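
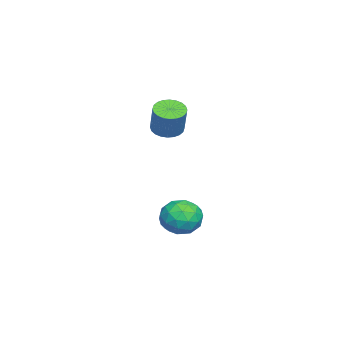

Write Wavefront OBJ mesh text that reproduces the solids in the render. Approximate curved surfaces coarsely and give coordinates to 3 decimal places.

v -3.314 -3.757 2.562
v -2.838 -3.368 2.248
v -2.23 -3.115 3.484
v -2.706 -3.503 3.798
v -3.027 -3.185 2.304
v -2.419 -2.931 3.54
v -3.26 -3.088 2.399
v -2.652 -2.835 3.634
v -3.501 -3.094 2.519
v -2.893 -2.841 3.754
v -3.714 -3.2 2.645
v -3.106 -2.947 3.881
v -3.865 -3.391 2.759
v -3.258 -3.138 3.994
v -3.933 -3.638 2.843
v -3.325 -3.385 4.078
v -3.907 -3.903 2.884
v -3.299 -3.65 4.119
v -3.79 -4.145 2.876
v -3.182 -3.892 4.112
v -3.601 -4.329 2.82
v -2.993 -4.075 4.056
v -3.368 -4.425 2.726
v -2.76 -4.172 3.961
v -3.127 -4.419 2.606
v -2.519 -4.166 3.841
v -2.914 -4.313 2.479
v -2.306 -4.06 3.715
v -2.762 -4.122 2.366
v -2.155 -3.869 3.601
v -2.695 -3.875 2.282
v -2.087 -3.622 3.517
v -2.721 -3.61 2.241
v -2.113 -3.357 3.476
v -2.544 -2.798 -1.894
v -1.921 -2.225 -2.316
v -1.419 -3.395 -1.044
v -0.796 -2.822 -1.466
v -1.447 -2.464 -0.88
v -2.142 -2.095 -1.405
v -1.198 -3.525 -1.955
v -1.893 -3.156 -2.48
v -1.089 -2.674 -2.354
v -1.243 -2.018 -1.689
v -2.097 -3.602 -1.671
v -2.251 -2.946 -1.006
v -2.331 -2.459 -2.18
v -1.009 -3.161 -1.18
v -1.392 -2.951 -0.836
v -1.025 -2.613 -1.084
v -2.461 -2.383 -1.644
v -2.095 -2.046 -1.892
v -1.816 -2.186 -1.048
v -1.245 -3.574 -1.468
v -0.879 -3.237 -1.716
v -2.315 -3.007 -2.276
v -1.948 -2.669 -2.524
v -1.524 -3.434 -2.312
v -1.476 -2.386 -2.45
v -0.815 -2.737 -1.95
v -1.051 -3.15 -2.237
v -1.459 -2.933 -2.546
v -1.566 -2 -2.059
v -0.905 -2.351 -1.559
v -1.288 -2.141 -1.215
v -1.696 -1.924 -1.524
v -1.077 -2.264 -2.081
v -2.435 -3.269 -1.801
v -1.774 -3.62 -1.301
v -1.644 -3.696 -1.836
v -2.052 -3.479 -2.145
v -2.525 -2.883 -1.41
v -1.864 -3.234 -0.91
v -1.881 -2.687 -0.814
v -2.289 -2.47 -1.123
v -2.263 -3.356 -1.279
f 2 1 5
f 2 5 3
f 3 5 6
f 3 6 4
f 5 1 7
f 5 7 6
f 6 7 8
f 6 8 4
f 7 1 9
f 7 9 8
f 8 9 10
f 8 10 4
f 9 1 11
f 9 11 10
f 10 11 12
f 10 12 4
f 11 1 13
f 11 13 12
f 12 13 14
f 12 14 4
f 13 1 15
f 13 15 14
f 14 15 16
f 14 16 4
f 15 1 17
f 15 17 16
f 16 17 18
f 16 18 4
f 17 1 19
f 17 19 18
f 18 19 20
f 18 20 4
f 19 1 21
f 19 21 20
f 20 21 22
f 20 22 4
f 21 1 23
f 21 23 22
f 22 23 24
f 22 24 4
f 23 1 25
f 23 25 24
f 24 25 26
f 24 26 4
f 25 1 27
f 25 27 26
f 26 27 28
f 26 28 4
f 27 1 29
f 27 29 28
f 28 29 30
f 28 30 4
f 29 1 31
f 29 31 30
f 30 31 32
f 30 32 4
f 31 1 33
f 31 33 32
f 32 33 34
f 32 34 4
f 33 1 2
f 33 2 34
f 34 2 3
f 34 3 4
f 35 72 51
f 72 46 75
f 51 75 40
f 72 75 51
f 35 51 47
f 51 40 52
f 47 52 36
f 51 52 47
f 35 47 56
f 47 36 57
f 56 57 42
f 47 57 56
f 35 56 68
f 56 42 71
f 68 71 45
f 56 71 68
f 35 68 72
f 68 45 76
f 72 76 46
f 68 76 72
f 36 52 63
f 52 40 66
f 63 66 44
f 52 66 63
f 40 75 53
f 75 46 74
f 53 74 39
f 75 74 53
f 46 76 73
f 76 45 69
f 73 69 37
f 76 69 73
f 45 71 70
f 71 42 58
f 70 58 41
f 71 58 70
f 42 57 62
f 57 36 59
f 62 59 43
f 57 59 62
f 38 64 50
f 64 44 65
f 50 65 39
f 64 65 50
f 38 50 48
f 50 39 49
f 48 49 37
f 50 49 48
f 38 48 55
f 48 37 54
f 55 54 41
f 48 54 55
f 38 55 60
f 55 41 61
f 60 61 43
f 55 61 60
f 38 60 64
f 60 43 67
f 64 67 44
f 60 67 64
f 39 65 53
f 65 44 66
f 53 66 40
f 65 66 53
f 37 49 73
f 49 39 74
f 73 74 46
f 49 74 73
f 41 54 70
f 54 37 69
f 70 69 45
f 54 69 70
f 43 61 62
f 61 41 58
f 62 58 42
f 61 58 62
f 44 67 63
f 67 43 59
f 63 59 36
f 67 59 63



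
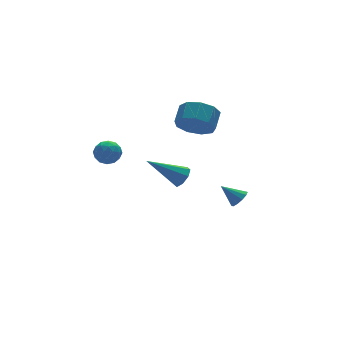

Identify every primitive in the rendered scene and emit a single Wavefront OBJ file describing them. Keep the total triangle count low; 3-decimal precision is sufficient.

v 0.952 2.195 2.69
v 1.79 1.868 2.111
v 2.487 2.559 2.73
v 1.648 2.885 3.31
v 1.484 2.456 1.8
v 2.181 3.147 2.419
v 0.929 2.921 1.905
v 1.626 3.612 2.524
v 0.385 3.046 2.378
v 1.081 3.737 2.997
v 0.105 2.773 2.997
v 0.802 3.464 3.616
v 0.222 2.229 3.472
v 0.919 2.92 4.092
v 0.68 1.669 3.582
v 1.377 2.36 4.201
v 1.266 1.355 3.274
v 1.962 2.046 3.894
v 1.704 1.434 2.694
v 2.4 2.124 3.313
v 3.347 1.7 -3.208
v 3.764 1.6 -2.761
v 2.633 2.38 -2.392
v 3.861 1.923 -2.944
v 3.762 2.16 -3.228
v 3.504 2.221 -3.505
v 3.186 2.084 -3.668
v 2.929 1.8 -3.656
v 2.832 1.477 -3.473
v 2.931 1.24 -3.188
v 3.189 1.179 -2.912
v 3.507 1.316 -2.749
v -0.714 0.597 0.332
v -0.255 0.871 0.752
v -2.306 1.343 1.588
v -0.399 1.198 0.375
v -0.728 1.174 -0.028
v -1.049 0.812 -0.219
v -1.174 0.324 -0.088
v -1.029 -0.004 0.29
v -0.7 0.021 0.692
v -0.379 0.383 0.884
v -3.586 2.887 2.62
v -3.205 2.897 1.966
v -4.435 2.163 2.114
v -4.054 2.173 1.46
v -3.766 1.812 2.061
v -3.242 2.26 2.373
v -4.398 2.8 1.707
v -3.874 3.248 2.019
v -3.707 2.843 1.402
v -3.316 2.232 1.62
v -4.324 2.828 2.46
v -3.933 2.217 2.678
v -3.321 2.956 2.337
v -4.319 2.104 1.743
v -4.15 1.893 2.096
v -3.926 1.898 1.711
v -3.343 2.581 2.577
v -3.119 2.587 2.192
v -3.449 1.949 2.248
v -4.521 2.473 1.888
v -4.297 2.479 1.503
v -3.714 3.162 2.369
v -3.49 3.167 1.984
v -4.191 3.111 1.832
v -3.392 2.93 1.621
v -3.891 2.504 1.324
v -4.093 2.873 1.469
v -3.785 3.136 1.653
v -3.162 2.571 1.75
v -3.662 2.145 1.453
v -3.493 1.933 1.805
v -3.184 2.196 1.989
v -3.457 2.539 1.418
v -3.978 2.915 2.627
v -4.478 2.489 2.33
v -4.456 2.864 2.091
v -4.147 3.127 2.275
v -3.749 2.556 2.756
v -4.248 2.13 2.459
v -3.855 1.924 2.427
v -3.547 2.187 2.611
v -4.183 2.521 2.662
f 2 1 5
f 2 5 3
f 3 5 6
f 3 6 4
f 5 1 7
f 5 7 6
f 6 7 8
f 6 8 4
f 7 1 9
f 7 9 8
f 8 9 10
f 8 10 4
f 9 1 11
f 9 11 10
f 10 11 12
f 10 12 4
f 11 1 13
f 11 13 12
f 12 13 14
f 12 14 4
f 13 1 15
f 13 15 14
f 14 15 16
f 14 16 4
f 15 1 17
f 15 17 16
f 16 17 18
f 16 18 4
f 17 1 19
f 17 19 18
f 18 19 20
f 18 20 4
f 19 1 2
f 19 2 20
f 20 2 3
f 20 3 4
f 22 21 24
f 22 24 23
f 24 21 25
f 24 25 23
f 25 21 26
f 25 26 23
f 26 21 27
f 26 27 23
f 27 21 28
f 27 28 23
f 28 21 29
f 28 29 23
f 29 21 30
f 29 30 23
f 30 21 31
f 30 31 23
f 31 21 32
f 31 32 23
f 32 21 22
f 32 22 23
f 34 33 36
f 34 36 35
f 36 33 37
f 36 37 35
f 37 33 38
f 37 38 35
f 38 33 39
f 38 39 35
f 39 33 40
f 39 40 35
f 40 33 41
f 40 41 35
f 41 33 42
f 41 42 35
f 42 33 34
f 42 34 35
f 43 80 59
f 80 54 83
f 59 83 48
f 80 83 59
f 43 59 55
f 59 48 60
f 55 60 44
f 59 60 55
f 43 55 64
f 55 44 65
f 64 65 50
f 55 65 64
f 43 64 76
f 64 50 79
f 76 79 53
f 64 79 76
f 43 76 80
f 76 53 84
f 80 84 54
f 76 84 80
f 44 60 71
f 60 48 74
f 71 74 52
f 60 74 71
f 48 83 61
f 83 54 82
f 61 82 47
f 83 82 61
f 54 84 81
f 84 53 77
f 81 77 45
f 84 77 81
f 53 79 78
f 79 50 66
f 78 66 49
f 79 66 78
f 50 65 70
f 65 44 67
f 70 67 51
f 65 67 70
f 46 72 58
f 72 52 73
f 58 73 47
f 72 73 58
f 46 58 56
f 58 47 57
f 56 57 45
f 58 57 56
f 46 56 63
f 56 45 62
f 63 62 49
f 56 62 63
f 46 63 68
f 63 49 69
f 68 69 51
f 63 69 68
f 46 68 72
f 68 51 75
f 72 75 52
f 68 75 72
f 47 73 61
f 73 52 74
f 61 74 48
f 73 74 61
f 45 57 81
f 57 47 82
f 81 82 54
f 57 82 81
f 49 62 78
f 62 45 77
f 78 77 53
f 62 77 78
f 51 69 70
f 69 49 66
f 70 66 50
f 69 66 70
f 52 75 71
f 75 51 67
f 71 67 44
f 75 67 71



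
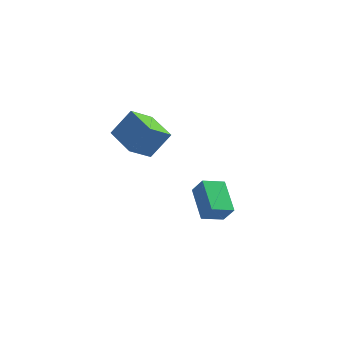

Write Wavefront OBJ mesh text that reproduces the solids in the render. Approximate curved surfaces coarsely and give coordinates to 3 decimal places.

v 1.267 -3.553 1.522
v 0.817 -4.781 2.216
v -0.36 -2.608 2.138
v -0.81 -3.836 2.832
v 2.11 -3.044 2.968
v 1.66 -4.272 3.662
v 0.483 -2.099 3.584
v 0.033 -3.327 4.278
v 2.157 -0.166 -3.681
v 2.902 -0.426 -2.79
v 0.965 1.018 -2.339
v 1.71 0.759 -1.448
v 2.87 0.881 -3.972
v 3.615 0.622 -3.081
v 1.678 2.066 -2.63
v 2.423 1.806 -1.739
f 2 4 1
f 5 2 1
f 1 4 3
f 3 5 1
f 2 8 4
f 6 2 5
f 6 8 2
f 4 8 3
f 7 5 3
f 3 8 7
f 7 6 5
f 8 6 7
f 10 12 9
f 13 10 9
f 9 12 11
f 11 13 9
f 10 16 12
f 14 10 13
f 14 16 10
f 12 16 11
f 15 13 11
f 11 16 15
f 15 14 13
f 16 14 15



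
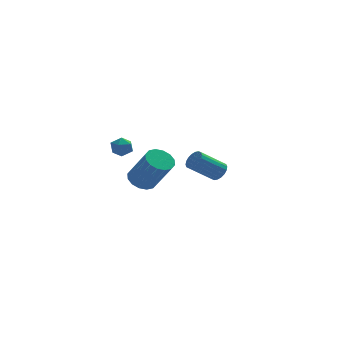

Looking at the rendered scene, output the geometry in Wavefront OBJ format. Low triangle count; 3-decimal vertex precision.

v 3.037 3.453 -3.845
v 3.442 3.513 -3.315
v 1.988 3.147 -2.164
v 1.583 3.087 -2.695
v 3.341 3.791 -3.353
v 1.887 3.425 -2.203
v 3.181 4.002 -3.489
v 1.726 3.636 -2.339
v 2.991 4.105 -3.696
v 1.537 3.738 -2.545
v 2.811 4.078 -3.932
v 1.357 3.712 -2.781
v 2.676 3.927 -4.151
v 1.222 3.561 -3
v 2.612 3.683 -4.309
v 1.158 3.317 -3.159
v 2.632 3.393 -4.376
v 1.178 3.027 -3.225
v 2.733 3.115 -4.337
v 1.279 2.749 -3.187
v 2.894 2.904 -4.201
v 1.439 2.538 -3.051
v 3.083 2.802 -3.995
v 1.629 2.435 -2.844
v 3.263 2.828 -3.759
v 1.809 2.462 -2.608
v 3.398 2.979 -3.54
v 1.944 2.613 -2.389
v 3.462 3.223 -3.381
v 2.008 2.857 -2.231
v -2.497 3.867 -1.378
v -2.133 3.756 -1.984
v -2.607 2.724 -1.236
v -2.243 2.613 -1.842
v -1.909 2.877 -1.267
v -1.841 3.583 -1.355
v -2.899 2.897 -1.865
v -2.831 3.603 -1.953
v -2.381 3.157 -2.285
v -1.77 3.144 -1.915
v -2.97 3.336 -1.305
v -2.359 3.323 -0.935
v -1.795 -3.051 -1.329
v -1.264 -3.48 -1.819
v -0.415 -4.458 -0.04
v -0.945 -4.029 0.449
v -1.053 -3.114 -1.718
v -0.203 -4.092 0.06
v -1.04 -2.731 -1.513
v -0.191 -3.708 0.265
v -1.23 -2.433 -1.259
v -0.381 -3.411 0.519
v -1.571 -2.301 -1.024
v -0.722 -3.279 0.755
v -1.972 -2.37 -0.87
v -1.123 -3.348 0.908
v -2.325 -2.622 -0.84
v -1.476 -3.6 0.939
v -2.537 -2.988 -0.94
v -1.687 -3.966 0.838
v -2.549 -3.372 -1.145
v -1.7 -4.349 0.633
v -2.359 -3.669 -1.399
v -1.51 -4.647 0.379
v -2.018 -3.801 -1.635
v -1.169 -4.779 0.144
v -1.617 -3.732 -1.788
v -0.768 -4.71 -0.01
f 2 1 5
f 2 5 3
f 3 5 6
f 3 6 4
f 5 1 7
f 5 7 6
f 6 7 8
f 6 8 4
f 7 1 9
f 7 9 8
f 8 9 10
f 8 10 4
f 9 1 11
f 9 11 10
f 10 11 12
f 10 12 4
f 11 1 13
f 11 13 12
f 12 13 14
f 12 14 4
f 13 1 15
f 13 15 14
f 14 15 16
f 14 16 4
f 15 1 17
f 15 17 16
f 16 17 18
f 16 18 4
f 17 1 19
f 17 19 18
f 18 19 20
f 18 20 4
f 19 1 21
f 19 21 20
f 20 21 22
f 20 22 4
f 21 1 23
f 21 23 22
f 22 23 24
f 22 24 4
f 23 1 25
f 23 25 24
f 24 25 26
f 24 26 4
f 25 1 27
f 25 27 26
f 26 27 28
f 26 28 4
f 27 1 29
f 27 29 28
f 28 29 30
f 28 30 4
f 29 1 2
f 29 2 30
f 30 2 3
f 30 3 4
f 31 42 36
f 31 36 32
f 31 32 38
f 31 38 41
f 31 41 42
f 32 36 40
f 36 42 35
f 42 41 33
f 41 38 37
f 38 32 39
f 34 40 35
f 34 35 33
f 34 33 37
f 34 37 39
f 34 39 40
f 35 40 36
f 33 35 42
f 37 33 41
f 39 37 38
f 40 39 32
f 44 43 47
f 44 47 45
f 45 47 48
f 45 48 46
f 47 43 49
f 47 49 48
f 48 49 50
f 48 50 46
f 49 43 51
f 49 51 50
f 50 51 52
f 50 52 46
f 51 43 53
f 51 53 52
f 52 53 54
f 52 54 46
f 53 43 55
f 53 55 54
f 54 55 56
f 54 56 46
f 55 43 57
f 55 57 56
f 56 57 58
f 56 58 46
f 57 43 59
f 57 59 58
f 58 59 60
f 58 60 46
f 59 43 61
f 59 61 60
f 60 61 62
f 60 62 46
f 61 43 63
f 61 63 62
f 62 63 64
f 62 64 46
f 63 43 65
f 63 65 64
f 64 65 66
f 64 66 46
f 65 43 67
f 65 67 66
f 66 67 68
f 66 68 46
f 67 43 44
f 67 44 68
f 68 44 45
f 68 45 46



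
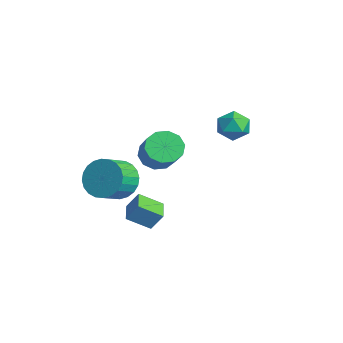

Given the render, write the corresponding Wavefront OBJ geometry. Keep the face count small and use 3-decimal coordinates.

v -2.698 3.215 -0.904
v -2.011 3.148 -1.285
v -2.589 2.012 -0.495
v -1.902 1.945 -0.876
v -1.958 2.413 -0.244
v -2.026 3.157 -0.497
v -2.574 2.003 -1.283
v -2.642 2.747 -1.536
v -1.934 2.399 -1.519
v -1.554 2.652 -0.877
v -3.046 2.508 -0.903
v -2.666 2.761 -0.261
v -3.536 -1.875 -3.731
v -2.867 -1.248 -3.385
v -2.335 -2.138 -2.803
v -3.004 -2.765 -3.149
v -3.135 -1.23 -3.113
v -2.602 -2.12 -2.53
v -3.464 -1.31 -2.934
v -2.931 -2.2 -2.351
v -3.803 -1.476 -2.877
v -3.27 -2.366 -2.294
v -4.102 -1.702 -2.95
v -3.569 -2.593 -2.367
v -4.315 -1.955 -3.142
v -3.782 -2.846 -2.559
v -4.41 -2.196 -3.424
v -3.877 -3.086 -2.841
v -4.371 -2.388 -3.752
v -3.838 -3.278 -3.169
v -4.205 -2.502 -4.077
v -3.673 -3.392 -3.495
v -3.938 -2.52 -4.35
v -3.405 -3.41 -3.767
v -3.609 -2.44 -4.529
v -3.076 -3.33 -3.946
v -3.27 -2.274 -4.586
v -2.737 -3.164 -4.003
v -2.971 -2.047 -4.513
v -2.438 -2.938 -3.93
v -2.758 -1.794 -4.321
v -2.225 -2.685 -3.738
v -2.663 -1.554 -4.039
v -2.13 -2.444 -3.456
v -2.702 -1.362 -3.711
v -2.169 -2.252 -3.128
v -2.755 -0.502 -2.091
v -2.219 -0.337 -2.675
v -0.888 -0.553 -1.513
v -1.425 -0.718 -0.929
v -2.343 0.094 -2.453
v -1.012 -0.122 -1.291
v -2.625 0.297 -2.093
v -1.294 0.081 -0.93
v -2.956 0.195 -1.732
v -1.626 -0.02 -0.569
v -3.211 -0.173 -1.508
v -1.88 -0.389 -0.346
v -3.292 -0.667 -1.507
v -1.961 -0.883 -0.345
v -3.168 -1.098 -1.729
v -1.837 -1.314 -0.567
v -2.886 -1.301 -2.09
v -1.555 -1.517 -0.927
v -2.554 -1.2 -2.451
v -1.224 -1.415 -1.288
v -2.3 -0.831 -2.674
v -0.969 -1.047 -1.512
v 0.57 -2.087 -4.119
v 0.279 -2.998 -3.517
v -0.316 -1.733 -4.01
v -0.606 -2.644 -3.408
v 0.826 -1.676 -3.372
v 0.536 -2.587 -2.77
v -0.059 -1.322 -3.263
v -0.35 -2.233 -2.661
f 1 12 6
f 1 6 2
f 1 2 8
f 1 8 11
f 1 11 12
f 2 6 10
f 6 12 5
f 12 11 3
f 11 8 7
f 8 2 9
f 4 10 5
f 4 5 3
f 4 3 7
f 4 7 9
f 4 9 10
f 5 10 6
f 3 5 12
f 7 3 11
f 9 7 8
f 10 9 2
f 14 13 17
f 14 17 15
f 15 17 18
f 15 18 16
f 17 13 19
f 17 19 18
f 18 19 20
f 18 20 16
f 19 13 21
f 19 21 20
f 20 21 22
f 20 22 16
f 21 13 23
f 21 23 22
f 22 23 24
f 22 24 16
f 23 13 25
f 23 25 24
f 24 25 26
f 24 26 16
f 25 13 27
f 25 27 26
f 26 27 28
f 26 28 16
f 27 13 29
f 27 29 28
f 28 29 30
f 28 30 16
f 29 13 31
f 29 31 30
f 30 31 32
f 30 32 16
f 31 13 33
f 31 33 32
f 32 33 34
f 32 34 16
f 33 13 35
f 33 35 34
f 34 35 36
f 34 36 16
f 35 13 37
f 35 37 36
f 36 37 38
f 36 38 16
f 37 13 39
f 37 39 38
f 38 39 40
f 38 40 16
f 39 13 41
f 39 41 40
f 40 41 42
f 40 42 16
f 41 13 43
f 41 43 42
f 42 43 44
f 42 44 16
f 43 13 45
f 43 45 44
f 44 45 46
f 44 46 16
f 45 13 14
f 45 14 46
f 46 14 15
f 46 15 16
f 48 47 51
f 48 51 49
f 49 51 52
f 49 52 50
f 51 47 53
f 51 53 52
f 52 53 54
f 52 54 50
f 53 47 55
f 53 55 54
f 54 55 56
f 54 56 50
f 55 47 57
f 55 57 56
f 56 57 58
f 56 58 50
f 57 47 59
f 57 59 58
f 58 59 60
f 58 60 50
f 59 47 61
f 59 61 60
f 60 61 62
f 60 62 50
f 61 47 63
f 61 63 62
f 62 63 64
f 62 64 50
f 63 47 65
f 63 65 64
f 64 65 66
f 64 66 50
f 65 47 67
f 65 67 66
f 66 67 68
f 66 68 50
f 67 47 48
f 67 48 68
f 68 48 49
f 68 49 50
f 70 72 69
f 73 70 69
f 69 72 71
f 71 73 69
f 70 76 72
f 74 70 73
f 74 76 70
f 72 76 71
f 75 73 71
f 71 76 75
f 75 74 73
f 76 74 75



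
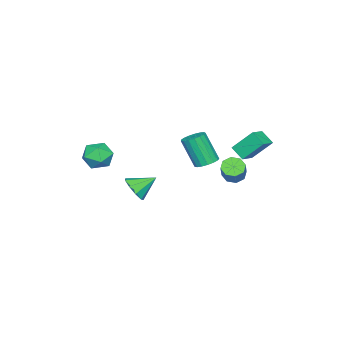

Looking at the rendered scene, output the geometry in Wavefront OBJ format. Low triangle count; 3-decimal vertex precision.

v -2.906 2.981 -0.84
v -2.535 2.432 -0.943
v -1.483 2.931 0.197
v -1.854 3.479 0.3
v -2.395 2.824 -1.244
v -1.342 3.322 -0.103
v -2.554 3.307 -1.308
v -1.501 3.805 -0.167
v -2.919 3.599 -1.098
v -1.867 4.097 0.042
v -3.277 3.529 -0.737
v -2.225 4.028 0.403
v -3.418 3.138 -0.437
v -2.365 3.636 0.704
v -3.259 2.655 -0.373
v -2.206 3.153 0.768
v -2.893 2.363 -0.582
v -1.841 2.861 0.558
v -3.294 1.111 -0.684
v -2.719 1.499 -0.49
v -2.731 0.636 1.259
v -3.306 0.249 1.064
v -2.987 1.694 -0.395
v -2.998 0.832 1.354
v -3.325 1.756 -0.366
v -3.336 0.894 1.382
v -3.655 1.671 -0.411
v -3.667 0.808 1.338
v -3.903 1.457 -0.518
v -3.915 0.594 1.231
v -4.012 1.164 -0.663
v -4.024 0.301 1.086
v -3.956 0.859 -0.813
v -3.968 -0.004 0.936
v -3.749 0.611 -0.934
v -3.76 -0.251 0.815
v -3.437 0.479 -0.997
v -3.448 -0.384 0.752
v -3.093 0.491 -0.989
v -3.104 -0.372 0.76
v -2.795 0.645 -0.911
v -2.806 -0.217 0.838
v -2.611 0.906 -0.781
v -2.622 0.044 0.968
v -2.584 1.214 -0.629
v -2.595 0.352 1.12
v -0.568 -1.825 -2.277
v -0.15 -1.135 -2.654
v -1.372 -0.915 -1.503
v -0.64 -1.287 -2.983
v -1.096 -1.691 -2.982
v -1.305 -2.157 -2.651
v -1.169 -2.468 -2.145
v -0.753 -2.478 -1.702
v -0.25 -2.183 -1.527
v 0.104 -1.72 -1.704
v 0.143 -1.306 -2.149
v 0.663 -2.31 0.929
v 1.556 -2.515 0.618
v 0.224 -3.785 0.642
v 1.117 -3.99 0.331
v 0.961 -3.809 1.268
v 1.232 -2.897 1.446
v 0.548 -3.403 -0.186
v 0.819 -2.491 -0.008
v 1.485 -3.191 -0.071
v 1.74 -3.442 0.828
v 0.04 -2.858 0.432
v 0.295 -3.109 1.331
v -3.249 3.859 0.429
v -3.468 3.093 0.999
v -3.634 4.88 1.653
v -3.852 4.113 2.224
v -2.228 3.827 0.776
v -2.446 3.06 1.347
v -2.612 4.847 2.001
v -2.831 4.081 2.571
f 2 1 5
f 2 5 3
f 3 5 6
f 3 6 4
f 5 1 7
f 5 7 6
f 6 7 8
f 6 8 4
f 7 1 9
f 7 9 8
f 8 9 10
f 8 10 4
f 9 1 11
f 9 11 10
f 10 11 12
f 10 12 4
f 11 1 13
f 11 13 12
f 12 13 14
f 12 14 4
f 13 1 15
f 13 15 14
f 14 15 16
f 14 16 4
f 15 1 17
f 15 17 16
f 16 17 18
f 16 18 4
f 17 1 2
f 17 2 18
f 18 2 3
f 18 3 4
f 20 19 23
f 20 23 21
f 21 23 24
f 21 24 22
f 23 19 25
f 23 25 24
f 24 25 26
f 24 26 22
f 25 19 27
f 25 27 26
f 26 27 28
f 26 28 22
f 27 19 29
f 27 29 28
f 28 29 30
f 28 30 22
f 29 19 31
f 29 31 30
f 30 31 32
f 30 32 22
f 31 19 33
f 31 33 32
f 32 33 34
f 32 34 22
f 33 19 35
f 33 35 34
f 34 35 36
f 34 36 22
f 35 19 37
f 35 37 36
f 36 37 38
f 36 38 22
f 37 19 39
f 37 39 38
f 38 39 40
f 38 40 22
f 39 19 41
f 39 41 40
f 40 41 42
f 40 42 22
f 41 19 43
f 41 43 42
f 42 43 44
f 42 44 22
f 43 19 45
f 43 45 44
f 44 45 46
f 44 46 22
f 45 19 20
f 45 20 46
f 46 20 21
f 46 21 22
f 48 47 50
f 48 50 49
f 50 47 51
f 50 51 49
f 51 47 52
f 51 52 49
f 52 47 53
f 52 53 49
f 53 47 54
f 53 54 49
f 54 47 55
f 54 55 49
f 55 47 56
f 55 56 49
f 56 47 57
f 56 57 49
f 57 47 48
f 57 48 49
f 58 69 63
f 58 63 59
f 58 59 65
f 58 65 68
f 58 68 69
f 59 63 67
f 63 69 62
f 69 68 60
f 68 65 64
f 65 59 66
f 61 67 62
f 61 62 60
f 61 60 64
f 61 64 66
f 61 66 67
f 62 67 63
f 60 62 69
f 64 60 68
f 66 64 65
f 67 66 59
f 71 73 70
f 74 71 70
f 70 73 72
f 72 74 70
f 71 77 73
f 75 71 74
f 75 77 71
f 73 77 72
f 76 74 72
f 72 77 76
f 76 75 74
f 77 75 76



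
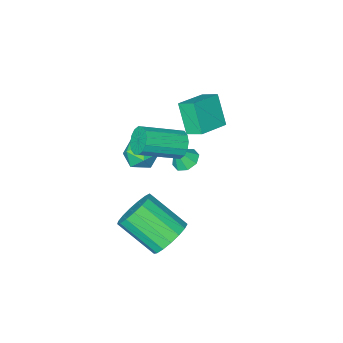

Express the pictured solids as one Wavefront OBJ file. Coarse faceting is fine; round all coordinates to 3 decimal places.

v -0.833 0.134 1.163
v -0.318 -0.144 0.836
v -0.307 -0.014 2.117
v -0.267 0.364 0.887
v -0.548 0.737 1.099
v -0.995 0.757 1.348
v -1.348 0.412 1.489
v -1.399 -0.096 1.438
v -1.118 -0.469 1.226
v -0.67 -0.489 0.977
v -2.907 -1.089 1.599
v -3.049 -2.02 2.978
v -3.22 -0.313 2.09
v -3.363 -1.244 3.469
v -1.417 -0.736 1.991
v -1.56 -1.667 3.37
v -1.731 0.04 2.482
v -1.873 -0.891 3.861
v -0.113 0.813 3.253
v 0.23 1.029 2.645
v 2.015 0.543 3.48
v 1.673 0.327 4.087
v 0.212 1.337 2.863
v 1.998 0.851 3.697
v 0.108 1.506 3.184
v 1.893 1.02 4.019
v -0.056 1.488 3.525
v 1.73 1.002 4.359
v -0.235 1.29 3.792
v 1.551 0.804 4.626
v -0.381 0.964 3.915
v 1.405 0.478 4.749
v -0.455 0.597 3.86
v 1.33 0.111 4.695
v -0.438 0.289 3.643
v 1.348 -0.197 4.477
v -0.333 0.12 3.321
v 1.452 -0.366 4.156
v -0.17 0.138 2.981
v 1.616 -0.348 3.815
v 0.009 0.336 2.714
v 1.795 -0.15 3.548
v 0.155 0.662 2.591
v 1.941 0.176 3.425
v -0.046 -0.803 1.286
v 0.445 -0.727 0.531
v 0.615 -2.073 1.589
v 1.106 -1.997 0.834
v 1.252 -1.434 1.527
v 0.843 -0.649 1.339
v 0.217 -2.151 0.781
v -0.192 -1.366 0.593
v 0.608 -1.56 0.219
v 1.248 -1.117 0.68
v -0.188 -1.683 1.44
v 0.452 -1.24 1.901
v 2.061 3.53 0.153
v 2.815 4.162 0.422
v 3.673 2.623 1.636
v 2.919 1.99 1.367
v 2.472 4.238 0.761
v 3.33 2.699 1.975
v 2.035 4.152 0.961
v 2.893 2.613 2.175
v 1.604 3.923 0.975
v 2.462 2.384 2.189
v 1.277 3.604 0.802
v 2.135 2.065 2.016
v 1.131 3.268 0.479
v 1.988 1.729 1.693
v 1.197 2.992 0.082
v 2.055 1.453 1.296
v 1.461 2.839 -0.299
v 2.319 1.3 0.915
v 1.863 2.844 -0.576
v 2.721 1.305 0.638
v 2.31 3.006 -0.686
v 3.168 1.467 0.528
v 2.7 3.288 -0.604
v 3.558 1.749 0.61
v 2.944 3.626 -0.349
v 3.802 2.086 0.865
v 2.985 3.941 0.021
v 3.843 2.402 1.236
f 2 1 4
f 2 4 3
f 4 1 5
f 4 5 3
f 5 1 6
f 5 6 3
f 6 1 7
f 6 7 3
f 7 1 8
f 7 8 3
f 8 1 9
f 8 9 3
f 9 1 10
f 9 10 3
f 10 1 2
f 10 2 3
f 12 14 11
f 15 12 11
f 11 14 13
f 13 15 11
f 12 18 14
f 16 12 15
f 16 18 12
f 14 18 13
f 17 15 13
f 13 18 17
f 17 16 15
f 18 16 17
f 20 19 23
f 20 23 21
f 21 23 24
f 21 24 22
f 23 19 25
f 23 25 24
f 24 25 26
f 24 26 22
f 25 19 27
f 25 27 26
f 26 27 28
f 26 28 22
f 27 19 29
f 27 29 28
f 28 29 30
f 28 30 22
f 29 19 31
f 29 31 30
f 30 31 32
f 30 32 22
f 31 19 33
f 31 33 32
f 32 33 34
f 32 34 22
f 33 19 35
f 33 35 34
f 34 35 36
f 34 36 22
f 35 19 37
f 35 37 36
f 36 37 38
f 36 38 22
f 37 19 39
f 37 39 38
f 38 39 40
f 38 40 22
f 39 19 41
f 39 41 40
f 40 41 42
f 40 42 22
f 41 19 43
f 41 43 42
f 42 43 44
f 42 44 22
f 43 19 20
f 43 20 44
f 44 20 21
f 44 21 22
f 45 56 50
f 45 50 46
f 45 46 52
f 45 52 55
f 45 55 56
f 46 50 54
f 50 56 49
f 56 55 47
f 55 52 51
f 52 46 53
f 48 54 49
f 48 49 47
f 48 47 51
f 48 51 53
f 48 53 54
f 49 54 50
f 47 49 56
f 51 47 55
f 53 51 52
f 54 53 46
f 58 57 61
f 58 61 59
f 59 61 62
f 59 62 60
f 61 57 63
f 61 63 62
f 62 63 64
f 62 64 60
f 63 57 65
f 63 65 64
f 64 65 66
f 64 66 60
f 65 57 67
f 65 67 66
f 66 67 68
f 66 68 60
f 67 57 69
f 67 69 68
f 68 69 70
f 68 70 60
f 69 57 71
f 69 71 70
f 70 71 72
f 70 72 60
f 71 57 73
f 71 73 72
f 72 73 74
f 72 74 60
f 73 57 75
f 73 75 74
f 74 75 76
f 74 76 60
f 75 57 77
f 75 77 76
f 76 77 78
f 76 78 60
f 77 57 79
f 77 79 78
f 78 79 80
f 78 80 60
f 79 57 81
f 79 81 80
f 80 81 82
f 80 82 60
f 81 57 83
f 81 83 82
f 82 83 84
f 82 84 60
f 83 57 58
f 83 58 84
f 84 58 59
f 84 59 60



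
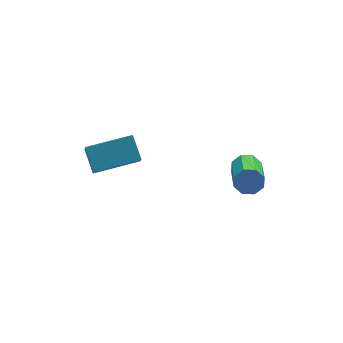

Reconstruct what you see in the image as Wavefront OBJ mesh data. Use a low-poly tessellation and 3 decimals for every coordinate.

v 2.699 -0.881 -0.862
v 2.989 -0.744 -0.402
v 2.57 -2.223 0.301
v 2.281 -2.359 -0.158
v 2.58 -0.619 -0.381
v 2.161 -2.097 0.322
v 2.241 -0.646 -0.642
v 1.822 -2.125 0.061
v 2.17 -0.811 -1.031
v 1.751 -2.29 -0.328
v 2.41 -1.017 -1.321
v 1.991 -2.496 -0.618
v 2.819 -1.143 -1.342
v 2.4 -2.621 -0.639
v 3.158 -1.115 -1.081
v 2.739 -2.594 -0.378
v 3.229 -0.95 -0.692
v 2.81 -2.429 0.011
v -1.996 2.467 -3.08
v -2.129 1.804 -2.304
v -2.08 3.301 -2.382
v -2.213 2.637 -1.606
v -0.227 2.423 -2.814
v -0.36 1.759 -2.038
v -0.311 3.256 -2.116
v -0.444 2.593 -1.34
f 2 1 5
f 2 5 3
f 3 5 6
f 3 6 4
f 5 1 7
f 5 7 6
f 6 7 8
f 6 8 4
f 7 1 9
f 7 9 8
f 8 9 10
f 8 10 4
f 9 1 11
f 9 11 10
f 10 11 12
f 10 12 4
f 11 1 13
f 11 13 12
f 12 13 14
f 12 14 4
f 13 1 15
f 13 15 14
f 14 15 16
f 14 16 4
f 15 1 17
f 15 17 16
f 16 17 18
f 16 18 4
f 17 1 2
f 17 2 18
f 18 2 3
f 18 3 4
f 20 22 19
f 23 20 19
f 19 22 21
f 21 23 19
f 20 26 22
f 24 20 23
f 24 26 20
f 22 26 21
f 25 23 21
f 21 26 25
f 25 24 23
f 26 24 25



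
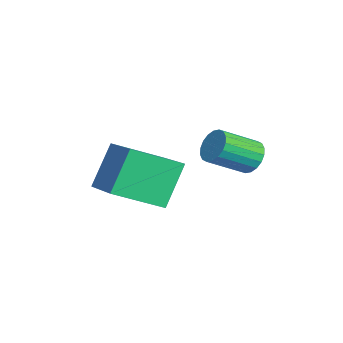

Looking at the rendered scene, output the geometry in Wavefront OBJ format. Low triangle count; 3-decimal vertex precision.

v -1.561 0.061 1.548
v -1.234 -0.17 0.998
v -0.852 -1.451 1.762
v -1.179 -1.221 2.312
v -1.018 -0.017 1.146
v -0.636 -1.299 1.91
v -0.91 0.15 1.373
v -0.528 -1.131 2.137
v -0.931 0.301 1.635
v -0.549 -0.981 2.399
v -1.076 0.403 1.88
v -0.694 -0.878 2.644
v -1.318 0.438 2.059
v -0.936 -0.844 2.823
v -1.607 0.398 2.137
v -1.225 -0.883 2.901
v -1.888 0.291 2.098
v -1.506 -0.99 2.862
v -2.104 0.139 1.95
v -1.722 -1.143 2.714
v -2.212 -0.029 1.723
v -1.83 -1.31 2.487
v -2.191 -0.179 1.461
v -1.809 -1.461 2.225
v -2.046 -0.282 1.216
v -1.664 -1.563 1.98
v -1.804 -0.316 1.037
v -1.422 -1.598 1.801
v -1.515 -0.277 0.959
v -1.133 -1.558 1.723
v -4.302 -2.516 0.256
v -4.098 -4.299 1.114
v -2.407 -1.988 0.902
v -2.204 -3.772 1.761
v -3.556 -3.208 -1.361
v -3.353 -4.992 -0.502
v -1.662 -2.681 -0.714
v -1.458 -4.464 0.144
f 2 1 5
f 2 5 3
f 3 5 6
f 3 6 4
f 5 1 7
f 5 7 6
f 6 7 8
f 6 8 4
f 7 1 9
f 7 9 8
f 8 9 10
f 8 10 4
f 9 1 11
f 9 11 10
f 10 11 12
f 10 12 4
f 11 1 13
f 11 13 12
f 12 13 14
f 12 14 4
f 13 1 15
f 13 15 14
f 14 15 16
f 14 16 4
f 15 1 17
f 15 17 16
f 16 17 18
f 16 18 4
f 17 1 19
f 17 19 18
f 18 19 20
f 18 20 4
f 19 1 21
f 19 21 20
f 20 21 22
f 20 22 4
f 21 1 23
f 21 23 22
f 22 23 24
f 22 24 4
f 23 1 25
f 23 25 24
f 24 25 26
f 24 26 4
f 25 1 27
f 25 27 26
f 26 27 28
f 26 28 4
f 27 1 29
f 27 29 28
f 28 29 30
f 28 30 4
f 29 1 2
f 29 2 30
f 30 2 3
f 30 3 4
f 32 34 31
f 35 32 31
f 31 34 33
f 33 35 31
f 32 38 34
f 36 32 35
f 36 38 32
f 34 38 33
f 37 35 33
f 33 38 37
f 37 36 35
f 38 36 37



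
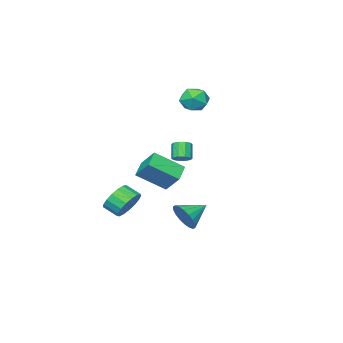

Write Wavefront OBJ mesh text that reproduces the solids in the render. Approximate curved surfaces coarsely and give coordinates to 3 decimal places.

v -4.743 -2.025 3.589
v -4.08 -1.837 4.397
v -3.54 -2.983 2.823
v -2.877 -2.795 3.631
v -3.735 -3.403 3.779
v -4.479 -2.81 4.253
v -3.141 -2.01 2.967
v -3.885 -1.417 3.441
v -3.09 -1.827 4.012
v -3.457 -2.688 4.514
v -4.163 -2.132 2.706
v -4.53 -2.993 3.208
v 3.837 0.013 -2.447
v 4.84 0.14 -2.767
v 5.125 -0.766 -2.233
v 4.123 -0.893 -1.913
v 4.82 0.393 -2.328
v 5.105 -0.514 -1.794
v 4.575 0.559 -1.916
v 4.86 -0.348 -1.382
v 4.161 0.599 -1.625
v 4.446 -0.307 -1.091
v 3.673 0.506 -1.523
v 3.958 -0.401 -0.989
v 3.222 0.299 -1.632
v 3.508 -0.607 -1.098
v 2.913 0.027 -1.929
v 3.198 -0.879 -1.395
v 2.815 -0.248 -2.343
v 3.101 -1.154 -1.809
v 2.952 -0.463 -2.782
v 3.237 -1.37 -2.248
v 3.291 -0.57 -3.144
v 3.576 -1.476 -2.61
v 3.755 -0.542 -3.346
v 4.041 -1.449 -2.812
v 4.239 -0.388 -3.342
v 4.524 -1.294 -2.808
v 4.63 -0.142 -3.133
v 4.915 -1.048 -2.599
v 2.371 2.029 -0.038
v 2.362 3.102 1.067
v 3.354 2.587 -0.572
v 3.345 3.659 0.533
v 3.655 0.861 1.107
v 3.646 1.933 2.212
v 4.638 1.418 0.573
v 4.629 2.491 1.678
v 0.296 0.916 -4.18
v 0.756 1.346 -3.327
v -1.236 1.244 -3.52
v 0.709 1.714 -3.618
v 0.581 1.924 -4.021
v 0.396 1.935 -4.455
v 0.191 1.743 -4.834
v 0.007 1.388 -5.084
v -0.119 0.939 -5.155
v -0.164 0.486 -5.033
v -0.117 0.118 -4.742
v 0.011 -0.093 -4.34
v 0.196 -0.103 -3.906
v 0.4 0.088 -3.526
v 0.584 0.444 -3.276
v 0.711 0.892 -3.205
v 2.602 3.097 1.785
v 3.138 2.966 1.995
v 2.673 2.492 2.885
v 2.138 2.623 2.675
v 3.045 3.295 2.122
v 2.58 2.82 3.011
v 2.782 3.549 2.12
v 2.317 3.074 3.01
v 2.451 3.63 1.991
v 1.986 3.155 2.88
v 2.178 3.507 1.782
v 1.713 3.033 2.672
v 2.067 3.228 1.575
v 1.602 2.754 2.465
v 2.16 2.9 1.449
v 1.695 2.425 2.338
v 2.423 2.646 1.45
v 1.958 2.171 2.34
v 2.754 2.565 1.58
v 2.289 2.09 2.469
v 3.027 2.687 1.788
v 2.562 2.213 2.678
f 1 12 6
f 1 6 2
f 1 2 8
f 1 8 11
f 1 11 12
f 2 6 10
f 6 12 5
f 12 11 3
f 11 8 7
f 8 2 9
f 4 10 5
f 4 5 3
f 4 3 7
f 4 7 9
f 4 9 10
f 5 10 6
f 3 5 12
f 7 3 11
f 9 7 8
f 10 9 2
f 14 13 17
f 14 17 15
f 15 17 18
f 15 18 16
f 17 13 19
f 17 19 18
f 18 19 20
f 18 20 16
f 19 13 21
f 19 21 20
f 20 21 22
f 20 22 16
f 21 13 23
f 21 23 22
f 22 23 24
f 22 24 16
f 23 13 25
f 23 25 24
f 24 25 26
f 24 26 16
f 25 13 27
f 25 27 26
f 26 27 28
f 26 28 16
f 27 13 29
f 27 29 28
f 28 29 30
f 28 30 16
f 29 13 31
f 29 31 30
f 30 31 32
f 30 32 16
f 31 13 33
f 31 33 32
f 32 33 34
f 32 34 16
f 33 13 35
f 33 35 34
f 34 35 36
f 34 36 16
f 35 13 37
f 35 37 36
f 36 37 38
f 36 38 16
f 37 13 39
f 37 39 38
f 38 39 40
f 38 40 16
f 39 13 14
f 39 14 40
f 40 14 15
f 40 15 16
f 42 44 41
f 45 42 41
f 41 44 43
f 43 45 41
f 42 48 44
f 46 42 45
f 46 48 42
f 44 48 43
f 47 45 43
f 43 48 47
f 47 46 45
f 48 46 47
f 50 49 52
f 50 52 51
f 52 49 53
f 52 53 51
f 53 49 54
f 53 54 51
f 54 49 55
f 54 55 51
f 55 49 56
f 55 56 51
f 56 49 57
f 56 57 51
f 57 49 58
f 57 58 51
f 58 49 59
f 58 59 51
f 59 49 60
f 59 60 51
f 60 49 61
f 60 61 51
f 61 49 62
f 61 62 51
f 62 49 63
f 62 63 51
f 63 49 64
f 63 64 51
f 64 49 50
f 64 50 51
f 66 65 69
f 66 69 67
f 67 69 70
f 67 70 68
f 69 65 71
f 69 71 70
f 70 71 72
f 70 72 68
f 71 65 73
f 71 73 72
f 72 73 74
f 72 74 68
f 73 65 75
f 73 75 74
f 74 75 76
f 74 76 68
f 75 65 77
f 75 77 76
f 76 77 78
f 76 78 68
f 77 65 79
f 77 79 78
f 78 79 80
f 78 80 68
f 79 65 81
f 79 81 80
f 80 81 82
f 80 82 68
f 81 65 83
f 81 83 82
f 82 83 84
f 82 84 68
f 83 65 85
f 83 85 84
f 84 85 86
f 84 86 68
f 85 65 66
f 85 66 86
f 86 66 67
f 86 67 68



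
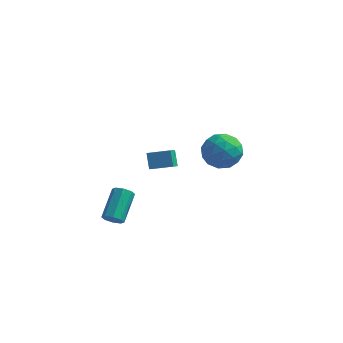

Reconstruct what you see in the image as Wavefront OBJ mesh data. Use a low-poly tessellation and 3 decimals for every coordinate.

v 0.295 3.713 -0.161
v 1.317 3.998 -0.381
v 0.323 2.582 -1.499
v 1.345 2.867 -1.719
v 1.119 2.312 -0.816
v 1.102 3.012 0.011
v 0.538 3.568 -1.891
v 0.521 4.268 -1.064
v 1.467 3.909 -1.45
v 1.826 3.132 -0.785
v -0.186 3.448 -1.095
v 0.173 2.671 -0.43
v 0.803 3.955 -0.154
v 0.837 2.625 -1.726
v 0.704 2.299 -1.196
v 1.304 2.467 -1.325
v 0.677 3.375 0.076
v 1.278 3.543 -0.052
v 1.162 2.552 -0.308
v 0.362 3.037 -1.828
v 0.963 3.205 -1.956
v 0.336 4.113 -0.555
v 0.936 4.281 -0.684
v 0.478 4.028 -1.572
v 1.492 4.07 -0.911
v 1.509 3.405 -1.697
v 1.035 3.817 -1.798
v 1.024 4.228 -1.312
v 1.703 3.614 -0.52
v 1.72 2.949 -1.307
v 1.587 2.623 -0.776
v 1.577 3.034 -0.29
v 1.792 3.561 -1.149
v -0.08 3.631 -0.573
v -0.063 2.966 -1.36
v 0.063 3.546 -1.59
v 0.053 3.957 -1.104
v 0.131 3.175 -0.183
v 0.148 2.51 -0.969
v 0.616 2.352 -0.568
v 0.605 2.763 -0.082
v -0.152 3.019 -0.731
v -2.383 -3.205 -1.904
v -1.855 -3.147 -2.005
v -1.83 -1.736 -1.057
v -2.357 -1.795 -0.956
v -2.093 -2.955 -2.284
v -2.067 -1.544 -1.336
v -2.5 -2.91 -2.341
v -2.474 -1.499 -1.393
v -2.838 -3.038 -2.141
v -2.813 -1.627 -1.193
v -2.91 -3.264 -1.803
v -2.885 -1.853 -0.855
v -2.673 -3.456 -1.524
v -2.647 -2.045 -0.576
v -2.266 -3.501 -1.467
v -2.24 -2.09 -0.519
v -1.927 -3.373 -1.667
v -1.902 -1.962 -0.719
v -1.557 -0.146 0.765
v -1.497 -1.011 1.357
v -0.505 0.101 1.018
v -0.444 -0.764 1.61
v -1.276 -0.616 0.05
v -1.215 -1.481 0.642
v -0.223 -0.369 0.303
v -0.163 -1.234 0.895
f 1 38 17
f 38 12 41
f 17 41 6
f 38 41 17
f 1 17 13
f 17 6 18
f 13 18 2
f 17 18 13
f 1 13 22
f 13 2 23
f 22 23 8
f 13 23 22
f 1 22 34
f 22 8 37
f 34 37 11
f 22 37 34
f 1 34 38
f 34 11 42
f 38 42 12
f 34 42 38
f 2 18 29
f 18 6 32
f 29 32 10
f 18 32 29
f 6 41 19
f 41 12 40
f 19 40 5
f 41 40 19
f 12 42 39
f 42 11 35
f 39 35 3
f 42 35 39
f 11 37 36
f 37 8 24
f 36 24 7
f 37 24 36
f 8 23 28
f 23 2 25
f 28 25 9
f 23 25 28
f 4 30 16
f 30 10 31
f 16 31 5
f 30 31 16
f 4 16 14
f 16 5 15
f 14 15 3
f 16 15 14
f 4 14 21
f 14 3 20
f 21 20 7
f 14 20 21
f 4 21 26
f 21 7 27
f 26 27 9
f 21 27 26
f 4 26 30
f 26 9 33
f 30 33 10
f 26 33 30
f 5 31 19
f 31 10 32
f 19 32 6
f 31 32 19
f 3 15 39
f 15 5 40
f 39 40 12
f 15 40 39
f 7 20 36
f 20 3 35
f 36 35 11
f 20 35 36
f 9 27 28
f 27 7 24
f 28 24 8
f 27 24 28
f 10 33 29
f 33 9 25
f 29 25 2
f 33 25 29
f 44 43 47
f 44 47 45
f 45 47 48
f 45 48 46
f 47 43 49
f 47 49 48
f 48 49 50
f 48 50 46
f 49 43 51
f 49 51 50
f 50 51 52
f 50 52 46
f 51 43 53
f 51 53 52
f 52 53 54
f 52 54 46
f 53 43 55
f 53 55 54
f 54 55 56
f 54 56 46
f 55 43 57
f 55 57 56
f 56 57 58
f 56 58 46
f 57 43 59
f 57 59 58
f 58 59 60
f 58 60 46
f 59 43 44
f 59 44 60
f 60 44 45
f 60 45 46
f 62 64 61
f 65 62 61
f 61 64 63
f 63 65 61
f 62 68 64
f 66 62 65
f 66 68 62
f 64 68 63
f 67 65 63
f 63 68 67
f 67 66 65
f 68 66 67



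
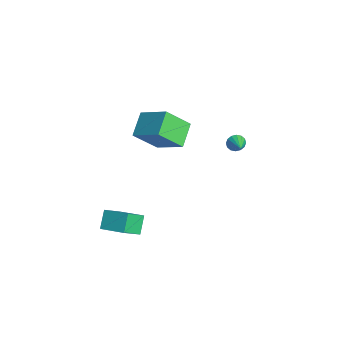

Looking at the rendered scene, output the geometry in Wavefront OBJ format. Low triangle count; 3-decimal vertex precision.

v -3.363 -1.021 2.421
v -3.392 -2.364 3.82
v -4.481 -0.224 3.163
v -4.51 -1.568 4.562
v -2.01 -0.032 3.398
v -2.039 -1.376 4.797
v -3.128 0.764 4.14
v -3.157 -0.579 5.539
v -2.554 -3.6 -3.415
v -2.056 -4.649 -2.433
v -3.276 -3.15 -2.568
v -2.778 -4.198 -1.586
v -1.402 -2.622 -2.954
v -0.904 -3.67 -1.972
v -2.124 -2.171 -2.107
v -1.626 -3.22 -1.125
v -4.168 3.738 0.696
v -3.937 3.931 0.224
v -3.112 3.622 1.164
v -3.983 4.167 0.387
v -4.079 4.287 0.633
v -4.198 4.261 0.895
v -4.309 4.094 1.105
v -4.382 3.832 1.205
v -4.398 3.545 1.169
v -4.352 3.31 1.006
v -4.257 3.189 0.76
v -4.137 3.216 0.498
v -4.026 3.382 0.288
v -3.953 3.644 0.188
f 2 4 1
f 5 2 1
f 1 4 3
f 3 5 1
f 2 8 4
f 6 2 5
f 6 8 2
f 4 8 3
f 7 5 3
f 3 8 7
f 7 6 5
f 8 6 7
f 10 12 9
f 13 10 9
f 9 12 11
f 11 13 9
f 10 16 12
f 14 10 13
f 14 16 10
f 12 16 11
f 15 13 11
f 11 16 15
f 15 14 13
f 16 14 15
f 18 17 20
f 18 20 19
f 20 17 21
f 20 21 19
f 21 17 22
f 21 22 19
f 22 17 23
f 22 23 19
f 23 17 24
f 23 24 19
f 24 17 25
f 24 25 19
f 25 17 26
f 25 26 19
f 26 17 27
f 26 27 19
f 27 17 28
f 27 28 19
f 28 17 29
f 28 29 19
f 29 17 30
f 29 30 19
f 30 17 18
f 30 18 19



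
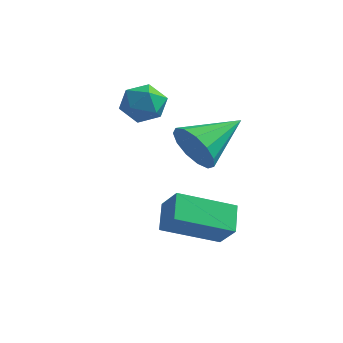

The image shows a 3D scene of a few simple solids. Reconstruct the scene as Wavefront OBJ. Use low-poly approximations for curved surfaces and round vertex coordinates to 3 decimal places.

v 1.315 -0.227 -1.803
v 1.653 -0.7 -1.014
v 2.065 1.487 -1.097
v 2.055 -0.721 -1.391
v 2.222 -0.585 -1.9
v 2.101 -0.335 -2.377
v 1.73 -0.051 -2.672
v 1.228 0.177 -2.691
v 0.753 0.276 -2.428
v 0.456 0.216 -1.966
v 0.432 0.015 -1.452
v 0.688 -0.262 -1.05
v 1.143 -0.529 -0.886
v 1.437 -2.558 -4.3
v 1.045 -1.735 -3.666
v 2.857 -1.292 -5.065
v 2.465 -0.47 -4.432
v 2.135 -2.85 -3.488
v 1.743 -2.028 -2.855
v 3.555 -1.585 -4.254
v 3.163 -0.762 -3.62
v -1.665 0.914 -0.553
v -1.023 0.995 0
v -0.897 0.065 -1.32
v -0.255 0.146 -0.767
v -0.962 -0.271 -0.541
v -1.437 0.254 -0.066
v -0.483 0.806 -1.254
v -0.958 1.331 -0.779
v -0.292 0.928 -0.433
v -0.588 0.262 0.008
v -1.332 0.798 -1.328
v -1.628 0.132 -0.887
f 2 1 4
f 2 4 3
f 4 1 5
f 4 5 3
f 5 1 6
f 5 6 3
f 6 1 7
f 6 7 3
f 7 1 8
f 7 8 3
f 8 1 9
f 8 9 3
f 9 1 10
f 9 10 3
f 10 1 11
f 10 11 3
f 11 1 12
f 11 12 3
f 12 1 13
f 12 13 3
f 13 1 2
f 13 2 3
f 15 17 14
f 18 15 14
f 14 17 16
f 16 18 14
f 15 21 17
f 19 15 18
f 19 21 15
f 17 21 16
f 20 18 16
f 16 21 20
f 20 19 18
f 21 19 20
f 22 33 27
f 22 27 23
f 22 23 29
f 22 29 32
f 22 32 33
f 23 27 31
f 27 33 26
f 33 32 24
f 32 29 28
f 29 23 30
f 25 31 26
f 25 26 24
f 25 24 28
f 25 28 30
f 25 30 31
f 26 31 27
f 24 26 33
f 28 24 32
f 30 28 29
f 31 30 23



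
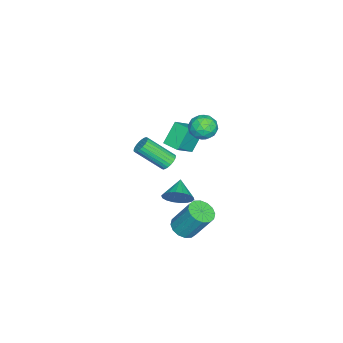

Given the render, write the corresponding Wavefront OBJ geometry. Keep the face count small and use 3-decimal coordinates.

v -0.128 -1.518 -0.683
v 0.464 -1.346 -0.61
v 0.759 -2.951 0.775
v 0.168 -3.122 0.703
v 0.356 -1.217 -0.437
v 0.651 -2.821 0.948
v 0.174 -1.133 -0.301
v 0.469 -2.737 1.084
v -0.054 -1.108 -0.223
v 0.241 -2.712 1.162
v -0.293 -1.145 -0.215
v 0.003 -2.749 1.17
v -0.507 -1.239 -0.279
v -0.211 -2.843 1.106
v -0.663 -1.375 -0.403
v -0.367 -2.98 0.982
v -0.737 -1.533 -0.571
v -0.442 -3.138 0.814
v -0.719 -1.689 -0.755
v -0.424 -3.294 0.63
v -0.611 -1.819 -0.928
v -0.316 -3.423 0.457
v -0.429 -1.903 -1.064
v -0.134 -3.507 0.321
v -0.201 -1.928 -1.142
v 0.094 -3.532 0.243
v 0.037 -1.891 -1.15
v 0.333 -3.495 0.235
v 0.251 -1.797 -1.086
v 0.547 -3.401 0.299
v 0.407 -1.66 -0.962
v 0.703 -3.265 0.423
v 0.482 -1.502 -0.794
v 0.777 -3.107 0.591
v 1.687 0.028 -4.692
v 2.421 -0.392 -4.486
v 2.527 0.713 -2.621
v 1.793 1.132 -2.828
v 2.555 -0.025 -4.71
v 2.661 1.08 -2.846
v 2.457 0.355 -4.93
v 2.563 1.46 -3.065
v 2.153 0.648 -5.086
v 2.258 1.753 -3.222
v 1.723 0.775 -5.137
v 1.829 1.879 -3.272
v 1.284 0.701 -5.068
v 1.39 1.806 -3.204
v 0.953 0.447 -4.899
v 1.059 1.552 -3.034
v 0.819 0.08 -4.674
v 0.925 1.185 -2.81
v 0.917 -0.3 -4.455
v 1.023 0.805 -2.59
v 1.222 -0.593 -4.298
v 1.327 0.512 -2.434
v 1.651 -0.719 -4.248
v 1.757 0.385 -2.383
v 2.09 -0.646 -4.316
v 2.196 0.459 -2.452
v 0.858 -0.629 -2.881
v 1.313 -1.024 -2.134
v -0.338 -0.871 -2.279
v 1.286 -0.613 -2.022
v 1.174 -0.205 -2.08
v 1 0.12 -2.296
v 0.797 0.296 -2.628
v 0.606 0.289 -3.011
v 0.465 0.1 -3.367
v 0.402 -0.233 -3.627
v 0.429 -0.644 -3.739
v 0.541 -1.053 -3.682
v 0.716 -1.377 -3.465
v 0.919 -1.553 -3.133
v 1.109 -1.546 -2.751
v 1.25 -1.357 -2.394
v -0.136 0.594 4.108
v 0.425 1.286 4.263
v 0.655 0.214 2.937
v 1.216 0.906 3.092
v 1.2 0.201 3.659
v 0.711 0.436 4.382
v 0.369 1.064 2.818
v -0.12 1.299 3.541
v 0.738 1.576 3.465
v 1.251 1.043 3.985
v -0.171 0.457 3.215
v 0.342 -0.076 3.735
v 0.075 0.973 4.288
v 1.005 0.527 2.912
v 0.995 0.113 3.245
v 1.325 0.519 3.336
v 0.243 0.474 4.358
v 0.573 0.881 4.449
v 1.028 0.243 4.094
v 0.507 0.619 2.751
v 0.837 1.026 2.842
v -0.245 0.981 3.864
v 0.085 1.387 3.955
v 0.052 1.257 3.106
v 0.589 1.551 3.91
v 1.054 1.327 3.222
v 0.556 1.42 3.061
v 0.268 1.558 3.486
v 0.89 1.237 4.216
v 1.355 1.014 3.528
v 1.346 0.6 3.861
v 1.058 0.738 4.286
v 1.074 1.408 3.747
v -0.275 0.486 3.672
v 0.19 0.263 2.984
v 0.022 0.762 2.914
v -0.266 0.9 3.339
v 0.026 0.173 3.978
v 0.491 -0.051 3.29
v 0.812 -0.058 3.714
v 0.524 0.08 4.139
v 0.006 0.092 3.453
v -1.478 -0.71 1.905
v -0.283 -1.189 2.906
v -1.071 0.28 1.893
v 0.123 -0.199 2.894
v -0.563 -1.101 0.626
v 0.631 -1.58 1.627
v -0.157 -0.111 0.614
v 1.038 -0.59 1.615
f 2 1 5
f 2 5 3
f 3 5 6
f 3 6 4
f 5 1 7
f 5 7 6
f 6 7 8
f 6 8 4
f 7 1 9
f 7 9 8
f 8 9 10
f 8 10 4
f 9 1 11
f 9 11 10
f 10 11 12
f 10 12 4
f 11 1 13
f 11 13 12
f 12 13 14
f 12 14 4
f 13 1 15
f 13 15 14
f 14 15 16
f 14 16 4
f 15 1 17
f 15 17 16
f 16 17 18
f 16 18 4
f 17 1 19
f 17 19 18
f 18 19 20
f 18 20 4
f 19 1 21
f 19 21 20
f 20 21 22
f 20 22 4
f 21 1 23
f 21 23 22
f 22 23 24
f 22 24 4
f 23 1 25
f 23 25 24
f 24 25 26
f 24 26 4
f 25 1 27
f 25 27 26
f 26 27 28
f 26 28 4
f 27 1 29
f 27 29 28
f 28 29 30
f 28 30 4
f 29 1 31
f 29 31 30
f 30 31 32
f 30 32 4
f 31 1 33
f 31 33 32
f 32 33 34
f 32 34 4
f 33 1 2
f 33 2 34
f 34 2 3
f 34 3 4
f 36 35 39
f 36 39 37
f 37 39 40
f 37 40 38
f 39 35 41
f 39 41 40
f 40 41 42
f 40 42 38
f 41 35 43
f 41 43 42
f 42 43 44
f 42 44 38
f 43 35 45
f 43 45 44
f 44 45 46
f 44 46 38
f 45 35 47
f 45 47 46
f 46 47 48
f 46 48 38
f 47 35 49
f 47 49 48
f 48 49 50
f 48 50 38
f 49 35 51
f 49 51 50
f 50 51 52
f 50 52 38
f 51 35 53
f 51 53 52
f 52 53 54
f 52 54 38
f 53 35 55
f 53 55 54
f 54 55 56
f 54 56 38
f 55 35 57
f 55 57 56
f 56 57 58
f 56 58 38
f 57 35 59
f 57 59 58
f 58 59 60
f 58 60 38
f 59 35 36
f 59 36 60
f 60 36 37
f 60 37 38
f 62 61 64
f 62 64 63
f 64 61 65
f 64 65 63
f 65 61 66
f 65 66 63
f 66 61 67
f 66 67 63
f 67 61 68
f 67 68 63
f 68 61 69
f 68 69 63
f 69 61 70
f 69 70 63
f 70 61 71
f 70 71 63
f 71 61 72
f 71 72 63
f 72 61 73
f 72 73 63
f 73 61 74
f 73 74 63
f 74 61 75
f 74 75 63
f 75 61 76
f 75 76 63
f 76 61 62
f 76 62 63
f 77 114 93
f 114 88 117
f 93 117 82
f 114 117 93
f 77 93 89
f 93 82 94
f 89 94 78
f 93 94 89
f 77 89 98
f 89 78 99
f 98 99 84
f 89 99 98
f 77 98 110
f 98 84 113
f 110 113 87
f 98 113 110
f 77 110 114
f 110 87 118
f 114 118 88
f 110 118 114
f 78 94 105
f 94 82 108
f 105 108 86
f 94 108 105
f 82 117 95
f 117 88 116
f 95 116 81
f 117 116 95
f 88 118 115
f 118 87 111
f 115 111 79
f 118 111 115
f 87 113 112
f 113 84 100
f 112 100 83
f 113 100 112
f 84 99 104
f 99 78 101
f 104 101 85
f 99 101 104
f 80 106 92
f 106 86 107
f 92 107 81
f 106 107 92
f 80 92 90
f 92 81 91
f 90 91 79
f 92 91 90
f 80 90 97
f 90 79 96
f 97 96 83
f 90 96 97
f 80 97 102
f 97 83 103
f 102 103 85
f 97 103 102
f 80 102 106
f 102 85 109
f 106 109 86
f 102 109 106
f 81 107 95
f 107 86 108
f 95 108 82
f 107 108 95
f 79 91 115
f 91 81 116
f 115 116 88
f 91 116 115
f 83 96 112
f 96 79 111
f 112 111 87
f 96 111 112
f 85 103 104
f 103 83 100
f 104 100 84
f 103 100 104
f 86 109 105
f 109 85 101
f 105 101 78
f 109 101 105
f 120 122 119
f 123 120 119
f 119 122 121
f 121 123 119
f 120 126 122
f 124 120 123
f 124 126 120
f 122 126 121
f 125 123 121
f 121 126 125
f 125 124 123
f 126 124 125



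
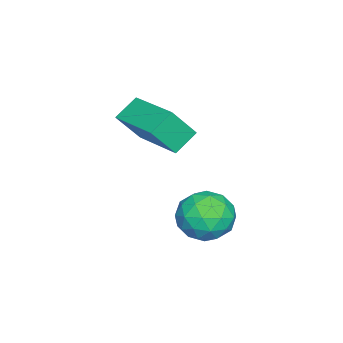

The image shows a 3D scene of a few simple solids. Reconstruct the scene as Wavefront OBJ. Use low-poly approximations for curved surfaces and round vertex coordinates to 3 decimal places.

v 1.374 -2.672 1.199
v 1.802 -3.187 2.097
v 0.77 -2.325 1.687
v 1.199 -2.84 2.584
v 2.401 -1.3 1.496
v 2.83 -1.815 2.393
v 1.798 -0.953 1.983
v 2.226 -1.468 2.881
v 2.152 0.19 -0.318
v 2.839 -0.174 0.005
v 2.121 -0.746 -1.305
v 2.808 -1.11 -0.982
v 2.077 -1.146 -0.567
v 2.097 -0.568 0.044
v 2.863 -0.352 -1.344
v 2.883 0.226 -0.733
v 3.278 -0.509 -0.629
v 2.792 -0.999 -0.149
v 2.168 0.079 -1.151
v 1.682 -0.411 -0.671
v 2.498 0.09 -0.07
v 2.462 -1.01 -1.23
v 2.032 -1.032 -0.986
v 2.436 -1.245 -0.796
v 2.062 -0.141 -0.047
v 2.465 -0.355 0.143
v 2.018 -0.927 -0.193
v 2.495 -0.565 -1.443
v 2.898 -0.779 -1.253
v 2.524 0.325 -0.504
v 2.928 0.112 -0.314
v 2.942 0.007 -1.107
v 3.16 -0.32 -0.252
v 3.142 -0.871 -0.833
v 3.175 -0.425 -1.045
v 3.186 -0.085 -0.687
v 2.875 -0.609 0.03
v 2.856 -1.159 -0.551
v 2.427 -1.18 -0.306
v 2.438 -0.84 0.053
v 3.133 -0.806 -0.343
v 2.104 0.239 -0.749
v 2.085 -0.311 -1.33
v 2.522 -0.08 -1.353
v 2.533 0.26 -0.994
v 1.818 -0.049 -0.467
v 1.8 -0.6 -1.048
v 1.774 -0.835 -0.613
v 1.785 -0.495 -0.255
v 1.827 -0.114 -0.957
f 2 4 1
f 5 2 1
f 1 4 3
f 3 5 1
f 2 8 4
f 6 2 5
f 6 8 2
f 4 8 3
f 7 5 3
f 3 8 7
f 7 6 5
f 8 6 7
f 9 46 25
f 46 20 49
f 25 49 14
f 46 49 25
f 9 25 21
f 25 14 26
f 21 26 10
f 25 26 21
f 9 21 30
f 21 10 31
f 30 31 16
f 21 31 30
f 9 30 42
f 30 16 45
f 42 45 19
f 30 45 42
f 9 42 46
f 42 19 50
f 46 50 20
f 42 50 46
f 10 26 37
f 26 14 40
f 37 40 18
f 26 40 37
f 14 49 27
f 49 20 48
f 27 48 13
f 49 48 27
f 20 50 47
f 50 19 43
f 47 43 11
f 50 43 47
f 19 45 44
f 45 16 32
f 44 32 15
f 45 32 44
f 16 31 36
f 31 10 33
f 36 33 17
f 31 33 36
f 12 38 24
f 38 18 39
f 24 39 13
f 38 39 24
f 12 24 22
f 24 13 23
f 22 23 11
f 24 23 22
f 12 22 29
f 22 11 28
f 29 28 15
f 22 28 29
f 12 29 34
f 29 15 35
f 34 35 17
f 29 35 34
f 12 34 38
f 34 17 41
f 38 41 18
f 34 41 38
f 13 39 27
f 39 18 40
f 27 40 14
f 39 40 27
f 11 23 47
f 23 13 48
f 47 48 20
f 23 48 47
f 15 28 44
f 28 11 43
f 44 43 19
f 28 43 44
f 17 35 36
f 35 15 32
f 36 32 16
f 35 32 36
f 18 41 37
f 41 17 33
f 37 33 10
f 41 33 37



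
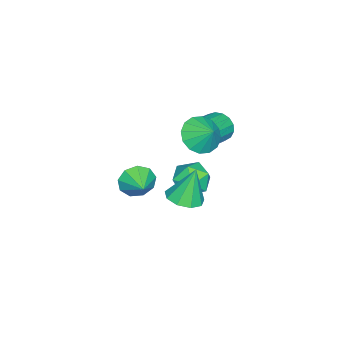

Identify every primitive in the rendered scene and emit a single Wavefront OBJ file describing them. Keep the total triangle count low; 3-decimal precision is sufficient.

v 2.77 3.412 -1.494
v 3.563 3.408 -1.329
v 2.45 3.768 0.054
v 3.403 3.917 -1.479
v 2.947 4.19 -1.636
v 2.408 4.099 -1.726
v 2.038 3.686 -1.708
v 2.011 3.146 -1.59
v 2.339 2.73 -1.426
v 2.868 2.633 -1.295
v 3.352 2.901 -1.256
v -2.953 2.743 -1.658
v -2.679 3.143 -2.244
v -1.113 2.857 -1.707
v -1.387 2.457 -1.122
v -2.724 3.391 -1.982
v -1.158 3.106 -1.445
v -2.821 3.491 -1.646
v -1.255 3.206 -1.109
v -2.948 3.419 -1.313
v -1.382 3.134 -0.776
v -3.077 3.193 -1.059
v -1.511 2.907 -0.522
v -3.177 2.863 -0.942
v -1.611 2.577 -0.405
v -3.226 2.506 -0.99
v -1.659 2.22 -0.453
v -3.212 2.203 -1.191
v -1.646 1.917 -0.654
v -3.139 2.023 -1.499
v -1.573 1.738 -0.962
v -3.024 2.009 -1.843
v -1.457 1.723 -1.306
v -2.892 2.163 -2.146
v -1.326 1.877 -1.609
v -2.774 2.449 -2.336
v -1.208 2.164 -1.799
v -2.697 2.803 -2.372
v -1.131 2.517 -1.835
v 0.794 0.607 -2.926
v 1.175 0.449 -3.634
v 1.586 1.213 -2.634
v 0.848 0.902 -3.689
v 0.496 1.216 -3.386
v 0.283 1.246 -2.868
v 0.309 0.976 -2.377
v 0.562 0.533 -2.142
v 0.923 0.125 -2.275
v 1.224 -0.058 -2.712
v 1.323 0.07 -3.249
v -1.284 2.94 -3.362
v -0.468 2.53 -3.565
v -2.012 1.89 -4.175
v -1.196 1.48 -4.378
v -1.529 1.452 -3.504
v -1.079 2.101 -3.001
v -1.401 2.319 -4.739
v -0.951 2.968 -4.236
v -0.54 2.146 -4.415
v -0.619 1.611 -3.652
v -1.861 2.809 -4.088
v -1.94 2.274 -3.325
v -0.231 2.98 -0.084
v 0.122 3.481 -0.784
v 0.131 3.66 0.584
v -0.323 3.653 -0.719
v -0.743 3.646 -0.484
v -1.026 3.46 -0.142
v -1.096 3.145 0.216
v -0.934 2.786 0.493
v -0.584 2.479 0.616
v -0.139 2.307 0.551
v 0.281 2.314 0.315
v 0.564 2.5 -0.027
v 0.634 2.815 -0.385
v 0.472 3.174 -0.662
f 2 1 4
f 2 4 3
f 4 1 5
f 4 5 3
f 5 1 6
f 5 6 3
f 6 1 7
f 6 7 3
f 7 1 8
f 7 8 3
f 8 1 9
f 8 9 3
f 9 1 10
f 9 10 3
f 10 1 11
f 10 11 3
f 11 1 2
f 11 2 3
f 13 12 16
f 13 16 14
f 14 16 17
f 14 17 15
f 16 12 18
f 16 18 17
f 17 18 19
f 17 19 15
f 18 12 20
f 18 20 19
f 19 20 21
f 19 21 15
f 20 12 22
f 20 22 21
f 21 22 23
f 21 23 15
f 22 12 24
f 22 24 23
f 23 24 25
f 23 25 15
f 24 12 26
f 24 26 25
f 25 26 27
f 25 27 15
f 26 12 28
f 26 28 27
f 27 28 29
f 27 29 15
f 28 12 30
f 28 30 29
f 29 30 31
f 29 31 15
f 30 12 32
f 30 32 31
f 31 32 33
f 31 33 15
f 32 12 34
f 32 34 33
f 33 34 35
f 33 35 15
f 34 12 36
f 34 36 35
f 35 36 37
f 35 37 15
f 36 12 38
f 36 38 37
f 37 38 39
f 37 39 15
f 38 12 13
f 38 13 39
f 39 13 14
f 39 14 15
f 41 40 43
f 41 43 42
f 43 40 44
f 43 44 42
f 44 40 45
f 44 45 42
f 45 40 46
f 45 46 42
f 46 40 47
f 46 47 42
f 47 40 48
f 47 48 42
f 48 40 49
f 48 49 42
f 49 40 50
f 49 50 42
f 50 40 41
f 50 41 42
f 51 62 56
f 51 56 52
f 51 52 58
f 51 58 61
f 51 61 62
f 52 56 60
f 56 62 55
f 62 61 53
f 61 58 57
f 58 52 59
f 54 60 55
f 54 55 53
f 54 53 57
f 54 57 59
f 54 59 60
f 55 60 56
f 53 55 62
f 57 53 61
f 59 57 58
f 60 59 52
f 64 63 66
f 64 66 65
f 66 63 67
f 66 67 65
f 67 63 68
f 67 68 65
f 68 63 69
f 68 69 65
f 69 63 70
f 69 70 65
f 70 63 71
f 70 71 65
f 71 63 72
f 71 72 65
f 72 63 73
f 72 73 65
f 73 63 74
f 73 74 65
f 74 63 75
f 74 75 65
f 75 63 76
f 75 76 65
f 76 63 64
f 76 64 65



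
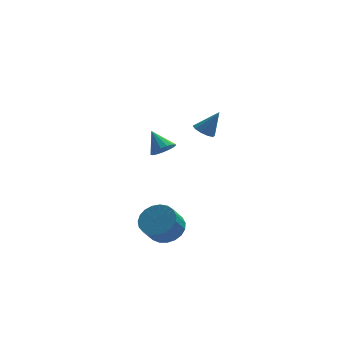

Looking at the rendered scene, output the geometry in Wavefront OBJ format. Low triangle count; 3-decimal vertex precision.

v -2.978 -0.948 -3.774
v -2.408 -0.411 -3.12
v -2.931 -1.055 -2.133
v -3.502 -1.592 -2.786
v -2.757 -0.172 -3.149
v -3.28 -0.817 -2.162
v -3.144 -0.067 -3.286
v -3.668 -0.712 -2.299
v -3.503 -0.114 -3.508
v -4.027 -0.759 -2.521
v -3.771 -0.306 -3.775
v -4.295 -0.951 -2.788
v -3.902 -0.608 -4.042
v -4.425 -1.253 -3.055
v -3.873 -0.97 -4.262
v -4.397 -1.614 -3.275
v -3.69 -1.327 -4.398
v -4.213 -1.972 -3.411
v -3.383 -1.619 -4.426
v -3.907 -2.263 -3.439
v -3.006 -1.794 -4.342
v -3.53 -2.439 -3.354
v -2.625 -1.824 -4.158
v -3.149 -2.468 -3.171
v -2.305 -1.702 -3.909
v -2.828 -2.346 -2.922
v -2.101 -1.449 -3.636
v -2.624 -2.094 -2.649
v -2.049 -1.11 -3.386
v -2.572 -1.755 -2.399
v -2.157 -0.743 -3.204
v -2.681 -1.387 -2.217
v -1.093 -0.406 2.732
v -0.639 -0.099 2.422
v -0.327 -0.314 3.948
v -0.889 0.165 2.561
v -1.218 0.211 2.765
v -1.499 0.021 2.956
v -1.625 -0.332 3.062
v -1.548 -0.713 3.042
v -1.297 -0.976 2.904
v -0.969 -1.022 2.7
v -0.688 -0.833 2.508
v -0.562 -0.48 2.402
v -2.834 2.64 -0.1
v -2.212 2.613 0.281
v -3.386 3.48 0.86
v -2.168 2.886 0.067
v -2.276 3.103 -0.184
v -2.512 3.214 -0.417
v -2.822 3.193 -0.577
v -3.135 3.045 -0.628
v -3.379 2.805 -0.557
v -3.498 2.527 -0.383
v -3.465 2.275 -0.143
v -3.287 2.106 0.106
v -3.006 2.06 0.309
v -2.685 2.147 0.417
v -2.399 2.346 0.407
f 2 1 5
f 2 5 3
f 3 5 6
f 3 6 4
f 5 1 7
f 5 7 6
f 6 7 8
f 6 8 4
f 7 1 9
f 7 9 8
f 8 9 10
f 8 10 4
f 9 1 11
f 9 11 10
f 10 11 12
f 10 12 4
f 11 1 13
f 11 13 12
f 12 13 14
f 12 14 4
f 13 1 15
f 13 15 14
f 14 15 16
f 14 16 4
f 15 1 17
f 15 17 16
f 16 17 18
f 16 18 4
f 17 1 19
f 17 19 18
f 18 19 20
f 18 20 4
f 19 1 21
f 19 21 20
f 20 21 22
f 20 22 4
f 21 1 23
f 21 23 22
f 22 23 24
f 22 24 4
f 23 1 25
f 23 25 24
f 24 25 26
f 24 26 4
f 25 1 27
f 25 27 26
f 26 27 28
f 26 28 4
f 27 1 29
f 27 29 28
f 28 29 30
f 28 30 4
f 29 1 31
f 29 31 30
f 30 31 32
f 30 32 4
f 31 1 2
f 31 2 32
f 32 2 3
f 32 3 4
f 34 33 36
f 34 36 35
f 36 33 37
f 36 37 35
f 37 33 38
f 37 38 35
f 38 33 39
f 38 39 35
f 39 33 40
f 39 40 35
f 40 33 41
f 40 41 35
f 41 33 42
f 41 42 35
f 42 33 43
f 42 43 35
f 43 33 44
f 43 44 35
f 44 33 34
f 44 34 35
f 46 45 48
f 46 48 47
f 48 45 49
f 48 49 47
f 49 45 50
f 49 50 47
f 50 45 51
f 50 51 47
f 51 45 52
f 51 52 47
f 52 45 53
f 52 53 47
f 53 45 54
f 53 54 47
f 54 45 55
f 54 55 47
f 55 45 56
f 55 56 47
f 56 45 57
f 56 57 47
f 57 45 58
f 57 58 47
f 58 45 59
f 58 59 47
f 59 45 46
f 59 46 47



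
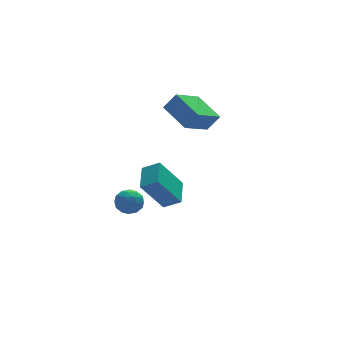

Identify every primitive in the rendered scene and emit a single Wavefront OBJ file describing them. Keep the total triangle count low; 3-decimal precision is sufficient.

v 2.419 0.232 2.741
v 0.965 -0.721 3.603
v 1.793 1.831 3.454
v 0.339 0.879 4.316
v 3.041 0.081 3.624
v 1.587 -0.871 4.486
v 2.415 1.681 4.337
v 0.961 0.728 5.199
v -2.104 -3.437 1.508
v -1.342 -3.877 2.002
v -1.615 -2.082 1.958
v -0.852 -2.522 2.453
v -0.908 -3.298 -0.213
v -0.145 -3.738 0.282
v -0.418 -1.943 0.238
v 0.344 -2.383 0.732
v -1.911 1.342 -2.736
v -1.113 1.311 -2.866
v -1.767 0.589 -1.674
v -0.969 0.558 -1.804
v -1.314 1.253 -1.573
v -1.403 1.718 -2.23
v -1.477 0.182 -2.31
v -1.566 0.647 -2.967
v -0.844 0.594 -2.603
v -0.744 1.256 -2.148
v -2.136 0.644 -2.392
v -2.036 1.306 -1.937
v -1.525 1.393 -2.894
v -1.355 0.507 -1.646
v -1.558 0.916 -1.51
v -1.089 0.897 -1.587
v -1.696 1.632 -2.52
v -1.226 1.614 -2.597
v -1.345 1.579 -1.837
v -1.654 0.286 -1.943
v -1.184 0.268 -2.02
v -1.791 1.003 -2.953
v -1.322 0.984 -3.03
v -1.535 0.321 -2.703
v -0.898 0.953 -2.817
v -0.813 0.51 -2.192
v -1.111 0.289 -2.49
v -1.164 0.563 -2.876
v -0.839 1.342 -2.549
v -0.754 0.899 -1.924
v -0.957 1.307 -1.789
v -1.009 1.581 -2.174
v -0.681 0.92 -2.394
v -2.126 1.001 -2.616
v -2.041 0.558 -1.991
v -1.871 0.319 -2.366
v -1.923 0.593 -2.751
v -2.067 1.39 -2.348
v -1.982 0.947 -1.723
v -1.716 1.337 -1.664
v -1.769 1.611 -2.05
v -2.199 0.98 -2.146
f 2 4 1
f 5 2 1
f 1 4 3
f 3 5 1
f 2 8 4
f 6 2 5
f 6 8 2
f 4 8 3
f 7 5 3
f 3 8 7
f 7 6 5
f 8 6 7
f 10 12 9
f 13 10 9
f 9 12 11
f 11 13 9
f 10 16 12
f 14 10 13
f 14 16 10
f 12 16 11
f 15 13 11
f 11 16 15
f 15 14 13
f 16 14 15
f 17 54 33
f 54 28 57
f 33 57 22
f 54 57 33
f 17 33 29
f 33 22 34
f 29 34 18
f 33 34 29
f 17 29 38
f 29 18 39
f 38 39 24
f 29 39 38
f 17 38 50
f 38 24 53
f 50 53 27
f 38 53 50
f 17 50 54
f 50 27 58
f 54 58 28
f 50 58 54
f 18 34 45
f 34 22 48
f 45 48 26
f 34 48 45
f 22 57 35
f 57 28 56
f 35 56 21
f 57 56 35
f 28 58 55
f 58 27 51
f 55 51 19
f 58 51 55
f 27 53 52
f 53 24 40
f 52 40 23
f 53 40 52
f 24 39 44
f 39 18 41
f 44 41 25
f 39 41 44
f 20 46 32
f 46 26 47
f 32 47 21
f 46 47 32
f 20 32 30
f 32 21 31
f 30 31 19
f 32 31 30
f 20 30 37
f 30 19 36
f 37 36 23
f 30 36 37
f 20 37 42
f 37 23 43
f 42 43 25
f 37 43 42
f 20 42 46
f 42 25 49
f 46 49 26
f 42 49 46
f 21 47 35
f 47 26 48
f 35 48 22
f 47 48 35
f 19 31 55
f 31 21 56
f 55 56 28
f 31 56 55
f 23 36 52
f 36 19 51
f 52 51 27
f 36 51 52
f 25 43 44
f 43 23 40
f 44 40 24
f 43 40 44
f 26 49 45
f 49 25 41
f 45 41 18
f 49 41 45



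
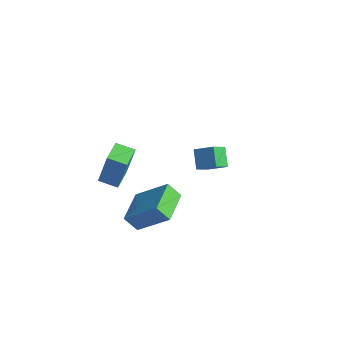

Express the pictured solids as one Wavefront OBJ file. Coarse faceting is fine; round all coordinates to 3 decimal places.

v -3.072 -3.616 2.623
v -2.627 -3.421 4.491
v -3.661 -2.469 2.643
v -3.216 -2.273 4.511
v -2.204 -3.167 2.369
v -1.759 -2.971 4.237
v -2.793 -2.019 2.389
v -2.348 -1.824 4.257
v -2.172 -2.857 -0.265
v -0.647 -2.188 1.127
v -3.041 -1.186 -0.116
v -1.517 -0.517 1.276
v -1.623 -2.503 -1.036
v -0.099 -1.834 0.356
v -2.493 -0.832 -0.887
v -0.968 -0.163 0.505
v -2.635 3.534 -1.045
v -2.623 2.65 -0.441
v -3.332 4.071 -0.244
v -3.321 3.188 0.359
v -1.679 3.932 -0.479
v -1.668 3.049 0.124
v -2.377 4.47 0.321
v -2.365 3.586 0.925
f 2 4 1
f 5 2 1
f 1 4 3
f 3 5 1
f 2 8 4
f 6 2 5
f 6 8 2
f 4 8 3
f 7 5 3
f 3 8 7
f 7 6 5
f 8 6 7
f 10 12 9
f 13 10 9
f 9 12 11
f 11 13 9
f 10 16 12
f 14 10 13
f 14 16 10
f 12 16 11
f 15 13 11
f 11 16 15
f 15 14 13
f 16 14 15
f 18 20 17
f 21 18 17
f 17 20 19
f 19 21 17
f 18 24 20
f 22 18 21
f 22 24 18
f 20 24 19
f 23 21 19
f 19 24 23
f 23 22 21
f 24 22 23



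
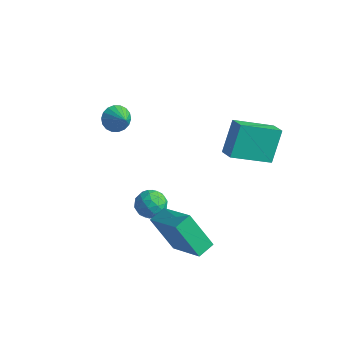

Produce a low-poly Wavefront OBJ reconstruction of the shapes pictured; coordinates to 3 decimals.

v 1.298 0.817 3.063
v 1.136 1.803 4.426
v 0.646 1.165 2.733
v 0.483 2.151 4.096
v 2.497 2.229 2.184
v 2.334 3.215 3.547
v 1.844 2.577 1.854
v 1.682 3.563 3.217
v -1.412 -0.208 -0.696
v -1.056 -0.813 -1.032
v -2.504 -0.567 -1.208
v -2.148 -1.172 -1.544
v -2.24 -1.154 -0.771
v -1.564 -0.932 -0.455
v -1.996 -0.448 -1.785
v -1.32 -0.226 -1.469
v -1.417 -0.961 -1.705
v -1.567 -1.398 -1.078
v -1.993 0.018 -1.162
v -2.143 -0.419 -0.535
v -1.138 -0.479 -0.819
v -2.422 -0.901 -1.421
v -2.476 -0.89 -0.967
v -2.267 -1.246 -1.164
v -1.437 -0.549 -0.48
v -1.227 -0.905 -0.677
v -1.923 -1.105 -0.524
v -2.333 -0.475 -1.563
v -2.123 -0.831 -1.76
v -1.293 -0.134 -1.076
v -1.084 -0.49 -1.273
v -1.637 -0.275 -1.716
v -1.141 -0.922 -1.412
v -1.783 -1.133 -1.713
v -1.693 -0.707 -1.855
v -1.296 -0.577 -1.669
v -1.229 -1.178 -1.044
v -1.872 -1.389 -1.345
v -1.925 -1.378 -0.891
v -1.528 -1.248 -0.705
v -1.441 -1.265 -1.439
v -1.688 0.009 -0.895
v -2.331 -0.202 -1.196
v -2.032 -0.132 -1.535
v -1.635 -0.002 -1.349
v -1.777 -0.247 -0.527
v -2.419 -0.458 -0.828
v -2.264 -0.803 -0.571
v -1.867 -0.673 -0.385
v -2.119 -0.115 -0.801
v -0.465 -2.506 0.329
v 1.271 -3.054 1.51
v -0.33 -1.687 0.511
v 1.405 -2.234 1.692
v 0.635 -2.346 -1.212
v 2.37 -2.893 -0.031
v 0.769 -1.526 -1.03
v 2.505 -2.074 0.151
v -4.242 0.147 2.971
v -3.761 0.434 2.568
v -3.378 -0.267 3.709
v -3.825 0.658 2.768
v -3.972 0.78 3.008
v -4.172 0.777 3.241
v -4.386 0.65 3.42
v -4.572 0.422 3.511
v -4.692 0.14 3.494
v -4.724 -0.141 3.373
v -4.659 -0.364 3.173
v -4.513 -0.487 2.933
v -4.312 -0.484 2.7
v -4.098 -0.356 2.521
v -3.913 -0.129 2.431
v -3.792 0.153 2.448
f 2 4 1
f 5 2 1
f 1 4 3
f 3 5 1
f 2 8 4
f 6 2 5
f 6 8 2
f 4 8 3
f 7 5 3
f 3 8 7
f 7 6 5
f 8 6 7
f 9 46 25
f 46 20 49
f 25 49 14
f 46 49 25
f 9 25 21
f 25 14 26
f 21 26 10
f 25 26 21
f 9 21 30
f 21 10 31
f 30 31 16
f 21 31 30
f 9 30 42
f 30 16 45
f 42 45 19
f 30 45 42
f 9 42 46
f 42 19 50
f 46 50 20
f 42 50 46
f 10 26 37
f 26 14 40
f 37 40 18
f 26 40 37
f 14 49 27
f 49 20 48
f 27 48 13
f 49 48 27
f 20 50 47
f 50 19 43
f 47 43 11
f 50 43 47
f 19 45 44
f 45 16 32
f 44 32 15
f 45 32 44
f 16 31 36
f 31 10 33
f 36 33 17
f 31 33 36
f 12 38 24
f 38 18 39
f 24 39 13
f 38 39 24
f 12 24 22
f 24 13 23
f 22 23 11
f 24 23 22
f 12 22 29
f 22 11 28
f 29 28 15
f 22 28 29
f 12 29 34
f 29 15 35
f 34 35 17
f 29 35 34
f 12 34 38
f 34 17 41
f 38 41 18
f 34 41 38
f 13 39 27
f 39 18 40
f 27 40 14
f 39 40 27
f 11 23 47
f 23 13 48
f 47 48 20
f 23 48 47
f 15 28 44
f 28 11 43
f 44 43 19
f 28 43 44
f 17 35 36
f 35 15 32
f 36 32 16
f 35 32 36
f 18 41 37
f 41 17 33
f 37 33 10
f 41 33 37
f 52 54 51
f 55 52 51
f 51 54 53
f 53 55 51
f 52 58 54
f 56 52 55
f 56 58 52
f 54 58 53
f 57 55 53
f 53 58 57
f 57 56 55
f 58 56 57
f 60 59 62
f 60 62 61
f 62 59 63
f 62 63 61
f 63 59 64
f 63 64 61
f 64 59 65
f 64 65 61
f 65 59 66
f 65 66 61
f 66 59 67
f 66 67 61
f 67 59 68
f 67 68 61
f 68 59 69
f 68 69 61
f 69 59 70
f 69 70 61
f 70 59 71
f 70 71 61
f 71 59 72
f 71 72 61
f 72 59 73
f 72 73 61
f 73 59 74
f 73 74 61
f 74 59 60
f 74 60 61

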